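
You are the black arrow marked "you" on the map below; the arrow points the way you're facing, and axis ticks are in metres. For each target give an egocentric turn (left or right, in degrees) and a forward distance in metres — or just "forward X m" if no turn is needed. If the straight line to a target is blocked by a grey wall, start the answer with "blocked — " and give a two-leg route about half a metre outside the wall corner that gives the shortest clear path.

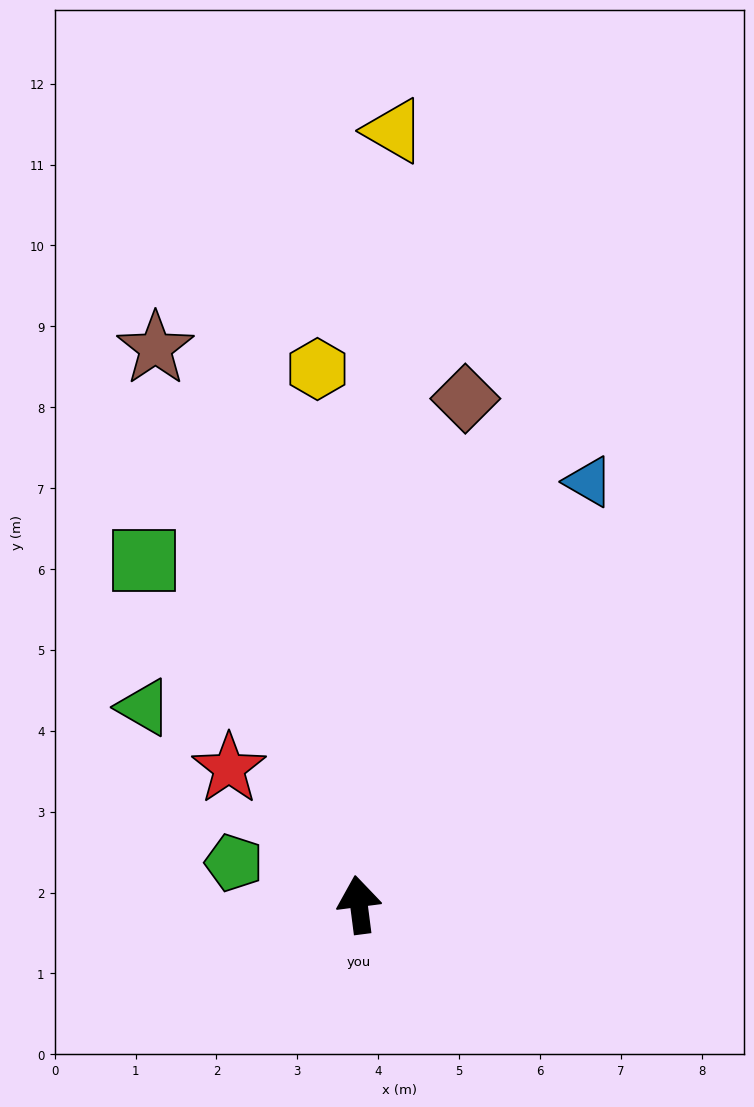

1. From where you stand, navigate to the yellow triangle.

turn right 10°, forward 9.6 m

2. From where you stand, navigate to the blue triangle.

turn right 36°, forward 6.0 m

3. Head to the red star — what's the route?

turn left 36°, forward 2.3 m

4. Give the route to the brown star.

turn left 13°, forward 7.3 m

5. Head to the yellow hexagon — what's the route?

turn right 3°, forward 6.6 m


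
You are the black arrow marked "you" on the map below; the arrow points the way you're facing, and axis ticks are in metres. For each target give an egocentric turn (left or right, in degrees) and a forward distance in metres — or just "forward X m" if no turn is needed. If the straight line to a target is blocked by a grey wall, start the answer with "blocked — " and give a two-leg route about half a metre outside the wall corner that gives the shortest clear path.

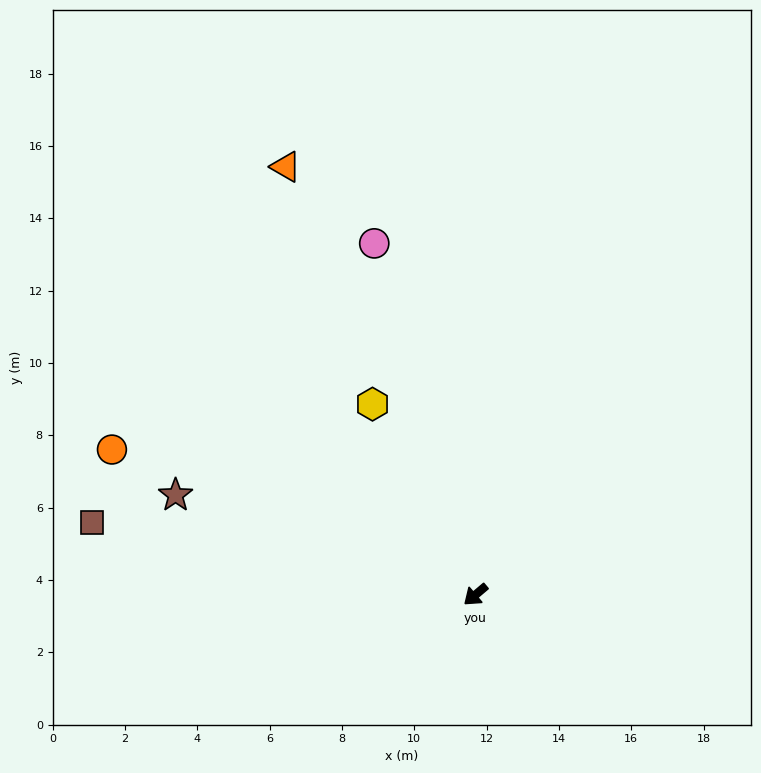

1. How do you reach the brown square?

turn right 51°, forward 10.8 m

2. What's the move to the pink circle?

turn right 114°, forward 10.1 m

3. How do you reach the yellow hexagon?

turn right 102°, forward 6.0 m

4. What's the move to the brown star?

turn right 59°, forward 8.7 m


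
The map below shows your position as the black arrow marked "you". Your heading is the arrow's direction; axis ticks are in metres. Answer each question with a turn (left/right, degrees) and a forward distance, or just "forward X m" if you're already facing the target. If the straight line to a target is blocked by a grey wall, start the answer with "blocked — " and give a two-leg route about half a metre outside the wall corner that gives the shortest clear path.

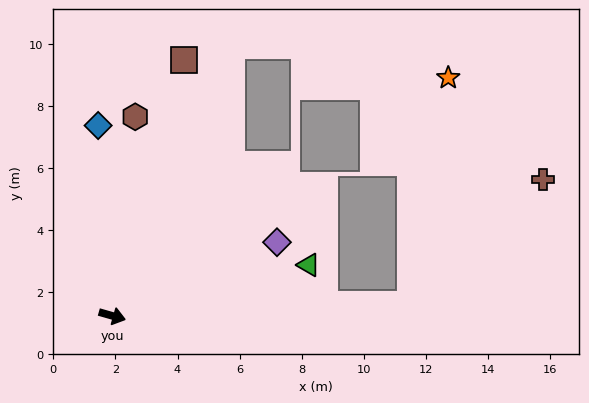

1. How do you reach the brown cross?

blocked — turn left 18°, forward 9.6 m, then turn left 41°, forward 5.9 m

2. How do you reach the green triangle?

turn left 30°, forward 6.5 m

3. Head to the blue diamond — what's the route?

turn left 110°, forward 6.1 m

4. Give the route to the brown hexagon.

turn left 99°, forward 6.5 m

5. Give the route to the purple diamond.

turn left 40°, forward 5.8 m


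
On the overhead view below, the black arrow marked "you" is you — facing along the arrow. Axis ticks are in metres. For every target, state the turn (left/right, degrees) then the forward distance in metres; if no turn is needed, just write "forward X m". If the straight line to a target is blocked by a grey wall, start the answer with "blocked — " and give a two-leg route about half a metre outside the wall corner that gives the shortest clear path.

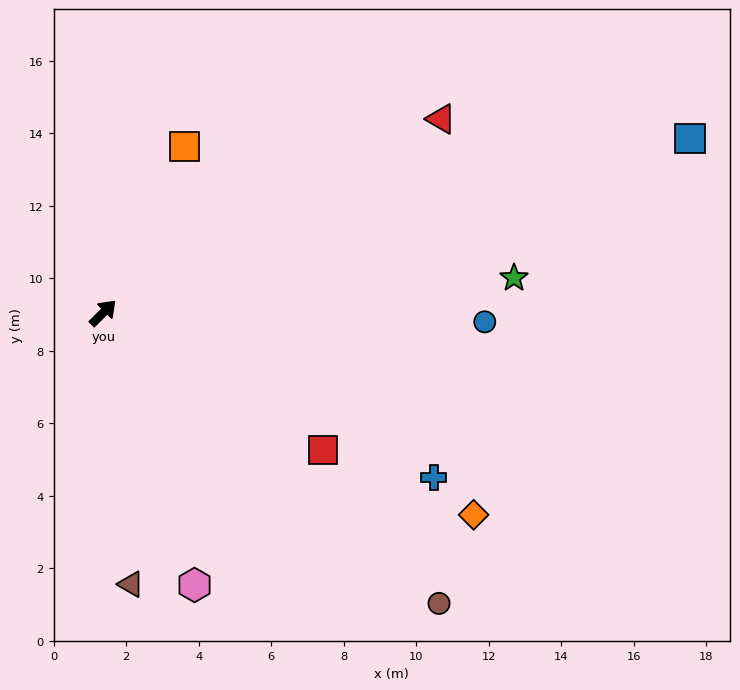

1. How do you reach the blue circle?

turn right 46°, forward 10.5 m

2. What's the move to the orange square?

turn left 19°, forward 5.1 m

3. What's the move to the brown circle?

turn right 86°, forward 12.3 m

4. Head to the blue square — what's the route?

turn right 28°, forward 16.9 m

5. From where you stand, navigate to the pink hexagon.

turn right 116°, forward 7.9 m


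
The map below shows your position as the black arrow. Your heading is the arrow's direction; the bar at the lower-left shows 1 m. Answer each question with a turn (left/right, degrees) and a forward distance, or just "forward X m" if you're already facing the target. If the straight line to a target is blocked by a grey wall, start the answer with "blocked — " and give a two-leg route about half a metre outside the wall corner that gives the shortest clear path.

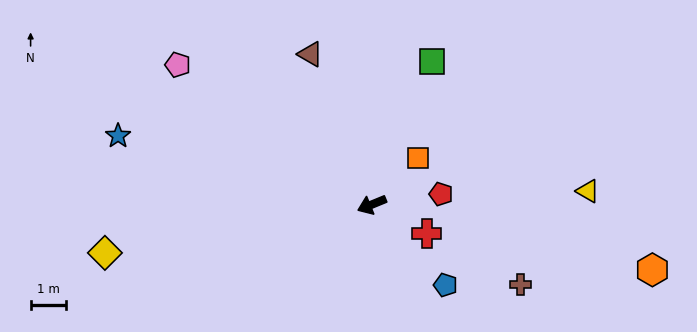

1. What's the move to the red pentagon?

turn left 166°, forward 2.0 m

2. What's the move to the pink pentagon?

turn right 58°, forward 6.8 m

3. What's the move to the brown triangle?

turn right 90°, forward 4.6 m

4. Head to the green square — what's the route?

turn right 135°, forward 4.4 m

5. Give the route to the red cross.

turn left 130°, forward 1.8 m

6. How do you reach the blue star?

turn right 37°, forward 7.5 m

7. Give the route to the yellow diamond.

turn right 12°, forward 7.7 m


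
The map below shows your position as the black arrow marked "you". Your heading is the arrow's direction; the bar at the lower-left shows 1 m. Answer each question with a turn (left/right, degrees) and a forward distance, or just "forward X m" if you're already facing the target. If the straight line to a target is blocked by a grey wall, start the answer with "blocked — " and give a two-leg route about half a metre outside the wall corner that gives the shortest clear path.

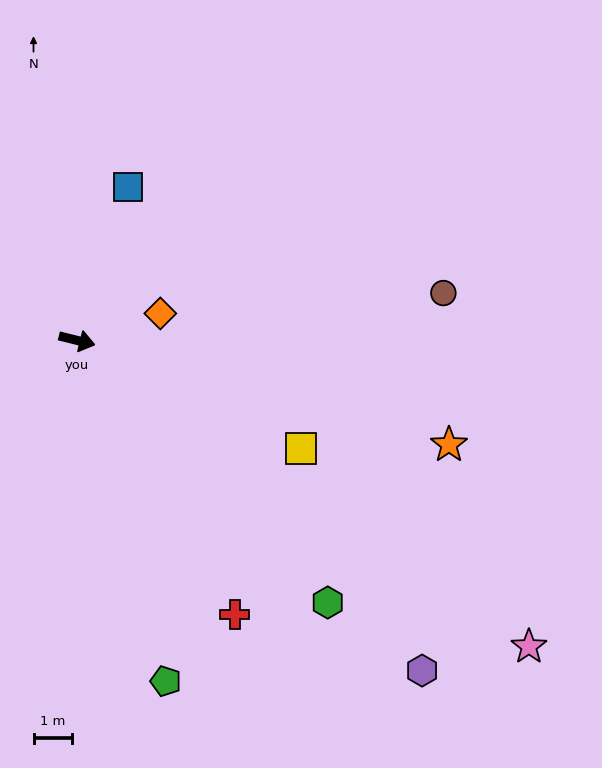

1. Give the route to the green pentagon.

turn right 61°, forward 9.2 m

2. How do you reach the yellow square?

turn right 12°, forward 6.5 m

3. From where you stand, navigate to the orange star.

forward 10.1 m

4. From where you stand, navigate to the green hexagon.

turn right 32°, forward 9.5 m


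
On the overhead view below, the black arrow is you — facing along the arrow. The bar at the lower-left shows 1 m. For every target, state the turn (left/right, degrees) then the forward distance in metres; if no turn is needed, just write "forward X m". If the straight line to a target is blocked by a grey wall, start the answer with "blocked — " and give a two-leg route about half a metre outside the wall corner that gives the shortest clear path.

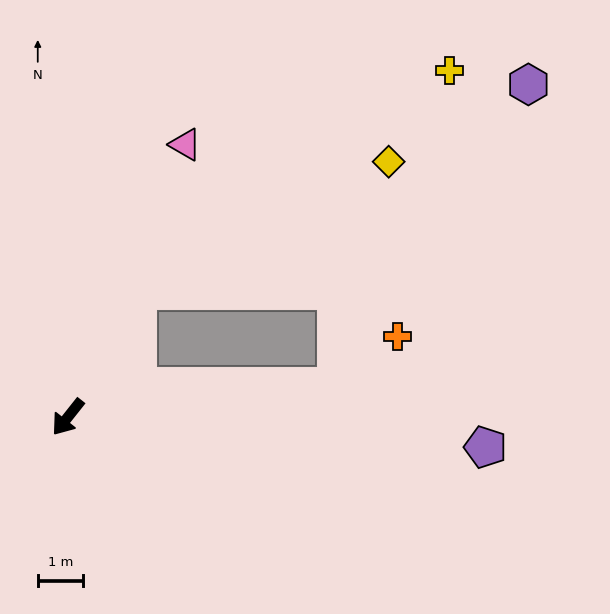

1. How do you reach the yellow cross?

blocked — turn right 170°, forward 3.2 m, then turn right 26°, forward 8.4 m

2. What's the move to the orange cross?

blocked — turn left 135°, forward 6.0 m, then turn left 33°, forward 1.7 m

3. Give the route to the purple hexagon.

blocked — turn left 135°, forward 6.0 m, then turn left 51°, forward 7.9 m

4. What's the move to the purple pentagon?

turn left 124°, forward 9.2 m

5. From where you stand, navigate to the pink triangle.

turn right 165°, forward 6.5 m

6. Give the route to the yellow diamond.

blocked — turn right 170°, forward 3.2 m, then turn right 34°, forward 6.2 m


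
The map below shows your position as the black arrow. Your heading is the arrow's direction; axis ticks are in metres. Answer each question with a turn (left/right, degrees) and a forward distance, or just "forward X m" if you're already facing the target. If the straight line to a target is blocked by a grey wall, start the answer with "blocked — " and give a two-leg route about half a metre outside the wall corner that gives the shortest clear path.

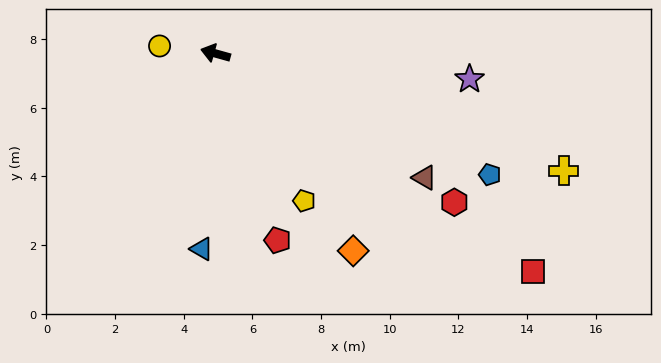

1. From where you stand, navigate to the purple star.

turn right 170°, forward 7.4 m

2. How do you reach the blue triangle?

turn left 102°, forward 5.7 m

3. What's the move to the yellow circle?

turn left 8°, forward 1.6 m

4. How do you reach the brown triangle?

turn left 165°, forward 7.1 m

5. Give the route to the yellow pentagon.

turn left 137°, forward 5.0 m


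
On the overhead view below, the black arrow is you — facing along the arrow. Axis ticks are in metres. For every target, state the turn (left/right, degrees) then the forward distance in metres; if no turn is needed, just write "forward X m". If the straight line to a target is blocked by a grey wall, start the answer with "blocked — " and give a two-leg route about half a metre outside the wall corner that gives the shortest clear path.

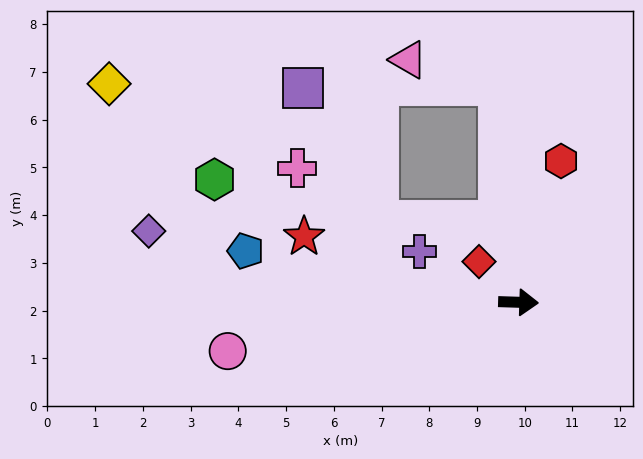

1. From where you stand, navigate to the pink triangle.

blocked — turn left 97°, forward 4.6 m, then turn left 69°, forward 2.0 m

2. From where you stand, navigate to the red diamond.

turn left 136°, forward 1.2 m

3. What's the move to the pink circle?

turn right 169°, forward 6.2 m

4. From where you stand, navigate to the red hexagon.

turn left 75°, forward 3.1 m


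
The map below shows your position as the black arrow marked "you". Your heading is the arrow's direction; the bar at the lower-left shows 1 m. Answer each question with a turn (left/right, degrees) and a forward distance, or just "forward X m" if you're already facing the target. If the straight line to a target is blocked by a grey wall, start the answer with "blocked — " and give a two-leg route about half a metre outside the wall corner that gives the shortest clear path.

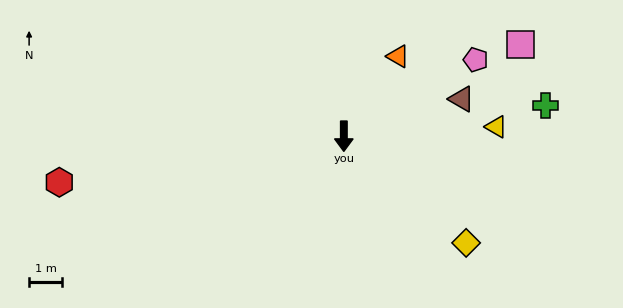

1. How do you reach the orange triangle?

turn left 146°, forward 2.9 m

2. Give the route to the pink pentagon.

turn left 120°, forward 4.6 m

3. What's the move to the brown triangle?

turn left 108°, forward 3.7 m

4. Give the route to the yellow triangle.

turn left 94°, forward 4.6 m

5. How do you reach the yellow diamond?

turn left 49°, forward 4.9 m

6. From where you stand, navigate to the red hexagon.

turn right 81°, forward 8.6 m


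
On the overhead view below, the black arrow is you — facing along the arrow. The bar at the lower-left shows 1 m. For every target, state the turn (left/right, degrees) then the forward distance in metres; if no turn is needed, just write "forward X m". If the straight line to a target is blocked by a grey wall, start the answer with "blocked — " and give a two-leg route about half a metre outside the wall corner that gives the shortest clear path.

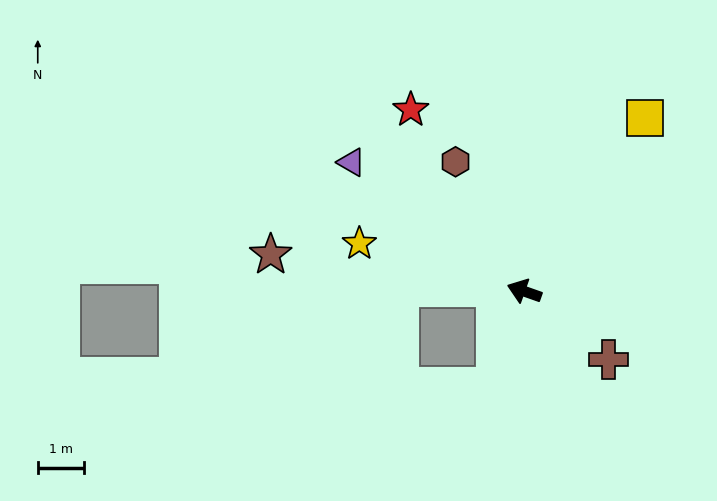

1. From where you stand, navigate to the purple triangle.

turn right 17°, forward 4.7 m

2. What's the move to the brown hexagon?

turn right 43°, forward 3.2 m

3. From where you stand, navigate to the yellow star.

turn left 3°, forward 3.7 m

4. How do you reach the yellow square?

turn right 105°, forward 4.6 m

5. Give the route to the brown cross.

turn left 160°, forward 2.4 m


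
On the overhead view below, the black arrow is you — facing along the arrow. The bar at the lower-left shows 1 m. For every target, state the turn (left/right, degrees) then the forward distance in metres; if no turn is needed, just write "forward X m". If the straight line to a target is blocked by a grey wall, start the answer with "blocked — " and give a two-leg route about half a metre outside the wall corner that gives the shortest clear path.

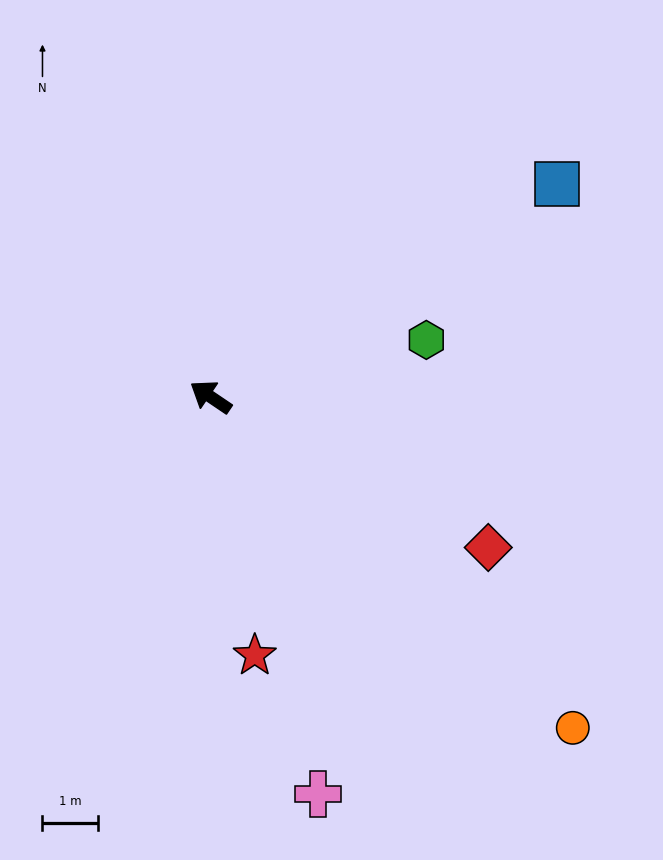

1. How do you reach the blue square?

turn right 114°, forward 7.4 m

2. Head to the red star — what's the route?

turn left 134°, forward 4.7 m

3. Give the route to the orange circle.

turn left 172°, forward 8.9 m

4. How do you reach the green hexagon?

turn right 131°, forward 4.0 m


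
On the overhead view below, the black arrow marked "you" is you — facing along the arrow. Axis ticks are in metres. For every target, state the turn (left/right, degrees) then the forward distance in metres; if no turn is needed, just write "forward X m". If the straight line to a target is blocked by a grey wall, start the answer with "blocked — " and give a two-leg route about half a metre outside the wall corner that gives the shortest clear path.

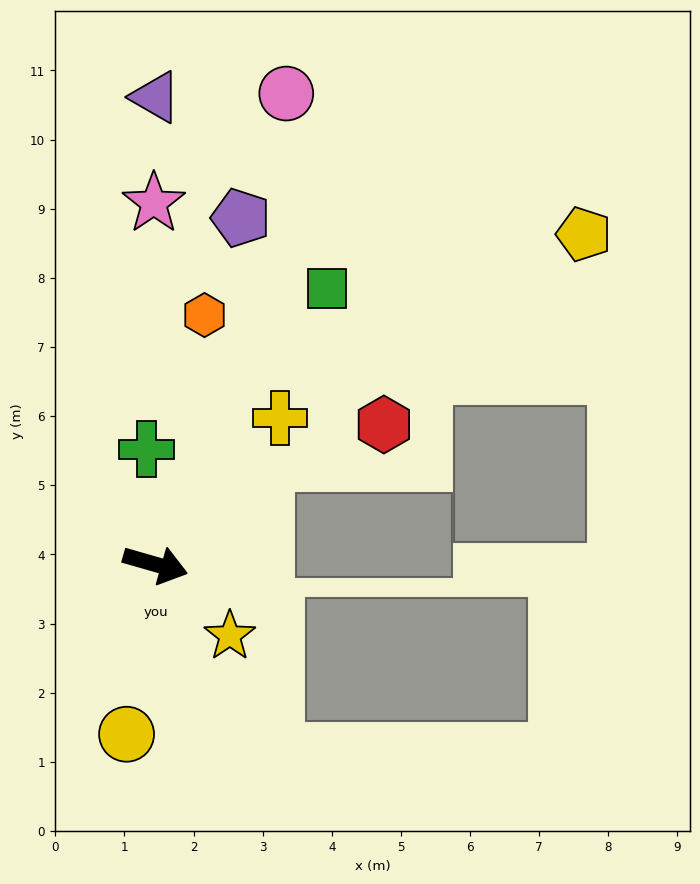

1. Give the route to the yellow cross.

turn left 66°, forward 2.8 m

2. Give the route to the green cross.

turn left 110°, forward 1.7 m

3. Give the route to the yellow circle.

turn right 84°, forward 2.5 m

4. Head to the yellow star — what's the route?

turn right 28°, forward 1.5 m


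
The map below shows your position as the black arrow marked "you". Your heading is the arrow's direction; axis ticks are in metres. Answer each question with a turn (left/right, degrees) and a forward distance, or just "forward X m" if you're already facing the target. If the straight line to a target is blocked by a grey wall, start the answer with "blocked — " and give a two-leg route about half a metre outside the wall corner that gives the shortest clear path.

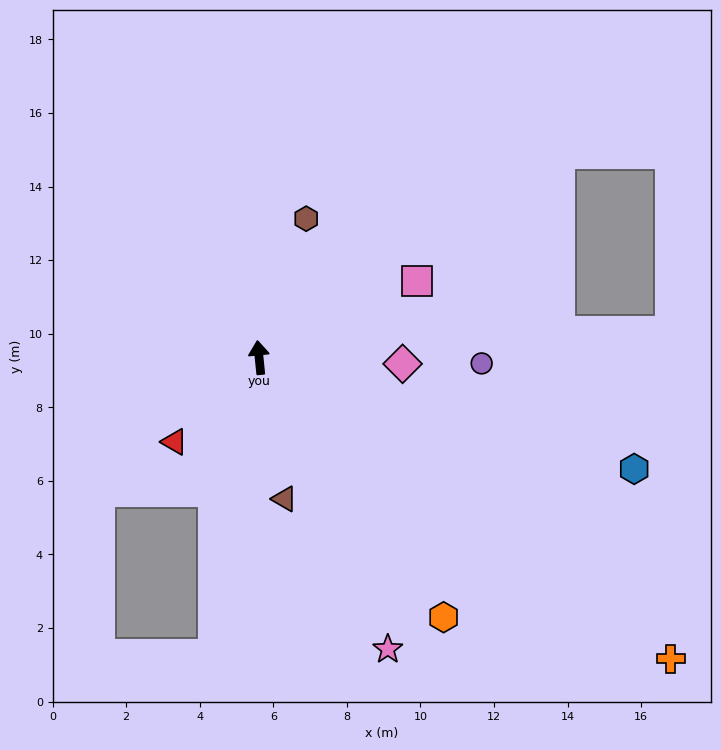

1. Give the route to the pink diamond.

turn right 98°, forward 3.9 m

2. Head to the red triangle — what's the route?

turn left 129°, forward 3.2 m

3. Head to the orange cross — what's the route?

turn right 132°, forward 13.9 m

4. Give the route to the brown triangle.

turn right 176°, forward 3.9 m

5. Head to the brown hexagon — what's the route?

turn right 24°, forward 4.0 m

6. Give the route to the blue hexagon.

turn right 112°, forward 10.6 m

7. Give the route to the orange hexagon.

turn right 150°, forward 8.7 m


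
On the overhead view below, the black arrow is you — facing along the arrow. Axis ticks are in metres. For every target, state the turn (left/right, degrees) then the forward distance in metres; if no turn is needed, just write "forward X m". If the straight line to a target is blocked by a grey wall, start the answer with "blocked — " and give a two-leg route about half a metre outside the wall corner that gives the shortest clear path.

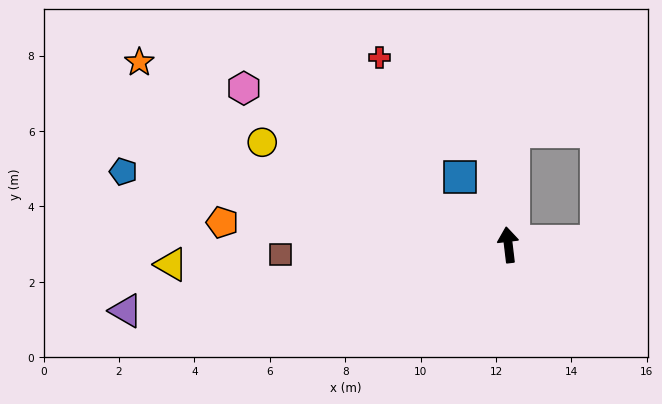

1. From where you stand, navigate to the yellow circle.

turn left 61°, forward 7.1 m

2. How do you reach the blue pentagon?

turn left 72°, forward 10.4 m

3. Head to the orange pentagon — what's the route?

turn left 79°, forward 7.6 m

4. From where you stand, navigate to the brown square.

turn left 86°, forward 6.0 m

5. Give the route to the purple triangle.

turn left 93°, forward 10.3 m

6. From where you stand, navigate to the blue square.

turn left 28°, forward 2.2 m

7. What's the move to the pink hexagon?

turn left 53°, forward 8.2 m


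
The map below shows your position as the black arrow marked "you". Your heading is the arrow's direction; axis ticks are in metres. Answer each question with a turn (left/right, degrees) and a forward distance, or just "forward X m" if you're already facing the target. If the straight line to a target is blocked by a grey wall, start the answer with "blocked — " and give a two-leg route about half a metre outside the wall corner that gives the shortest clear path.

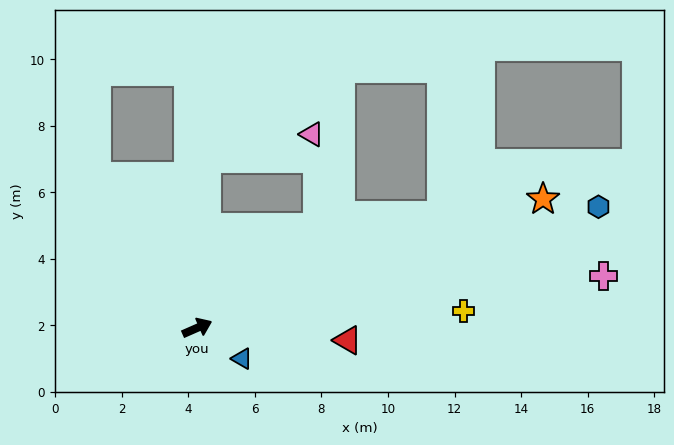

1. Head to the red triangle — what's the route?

turn right 28°, forward 4.5 m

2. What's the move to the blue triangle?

turn right 58°, forward 1.6 m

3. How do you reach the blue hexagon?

turn right 7°, forward 12.6 m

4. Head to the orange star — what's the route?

turn right 3°, forward 11.1 m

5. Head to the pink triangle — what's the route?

blocked — turn left 63°, forward 5.1 m, then turn right 73°, forward 3.2 m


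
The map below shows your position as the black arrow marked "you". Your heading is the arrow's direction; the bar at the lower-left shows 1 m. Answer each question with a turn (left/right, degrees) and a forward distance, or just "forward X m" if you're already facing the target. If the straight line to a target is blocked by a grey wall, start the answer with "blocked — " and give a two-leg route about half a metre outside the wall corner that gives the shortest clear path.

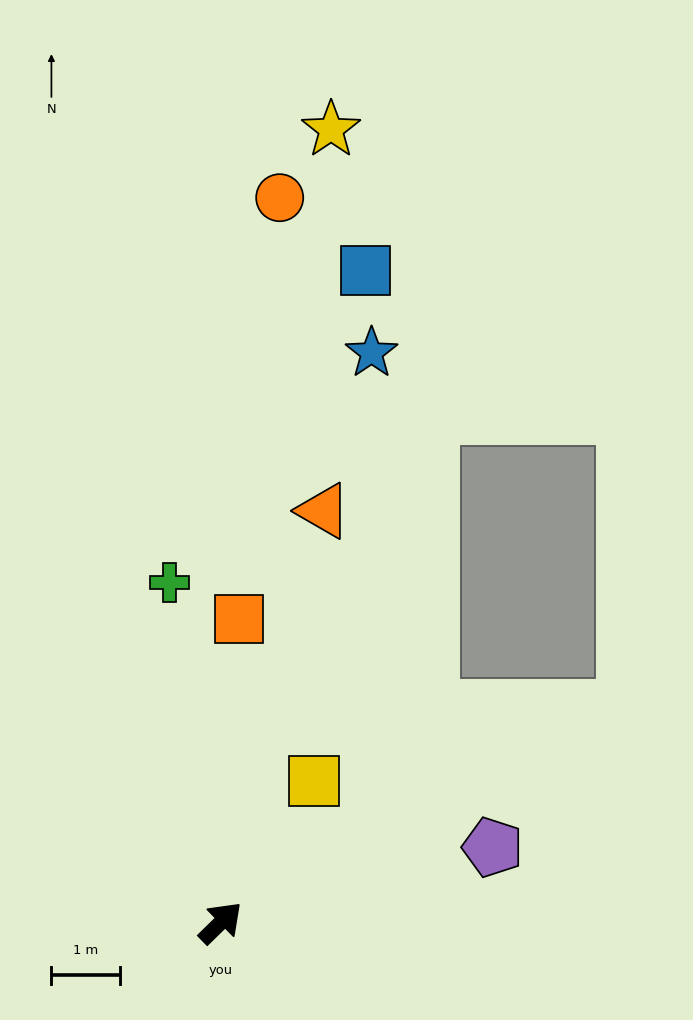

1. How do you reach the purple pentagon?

turn right 29°, forward 4.1 m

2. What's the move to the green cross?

turn left 54°, forward 5.0 m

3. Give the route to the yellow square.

turn left 12°, forward 2.5 m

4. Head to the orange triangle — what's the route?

turn left 32°, forward 6.2 m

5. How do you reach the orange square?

turn left 42°, forward 4.4 m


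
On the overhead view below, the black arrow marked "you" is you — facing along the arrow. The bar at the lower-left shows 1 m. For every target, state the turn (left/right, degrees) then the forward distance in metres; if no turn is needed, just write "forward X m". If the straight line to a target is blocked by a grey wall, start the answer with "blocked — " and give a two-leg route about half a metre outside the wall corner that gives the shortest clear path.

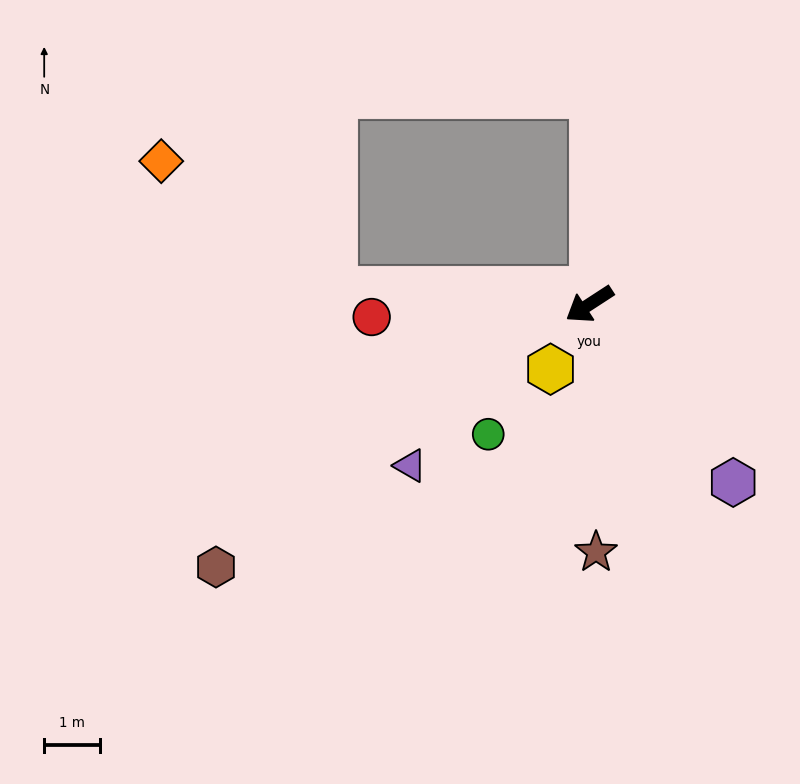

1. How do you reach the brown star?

turn left 58°, forward 4.5 m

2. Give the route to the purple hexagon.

turn left 96°, forward 4.1 m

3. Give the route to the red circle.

turn right 30°, forward 3.9 m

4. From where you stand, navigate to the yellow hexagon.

turn left 26°, forward 1.4 m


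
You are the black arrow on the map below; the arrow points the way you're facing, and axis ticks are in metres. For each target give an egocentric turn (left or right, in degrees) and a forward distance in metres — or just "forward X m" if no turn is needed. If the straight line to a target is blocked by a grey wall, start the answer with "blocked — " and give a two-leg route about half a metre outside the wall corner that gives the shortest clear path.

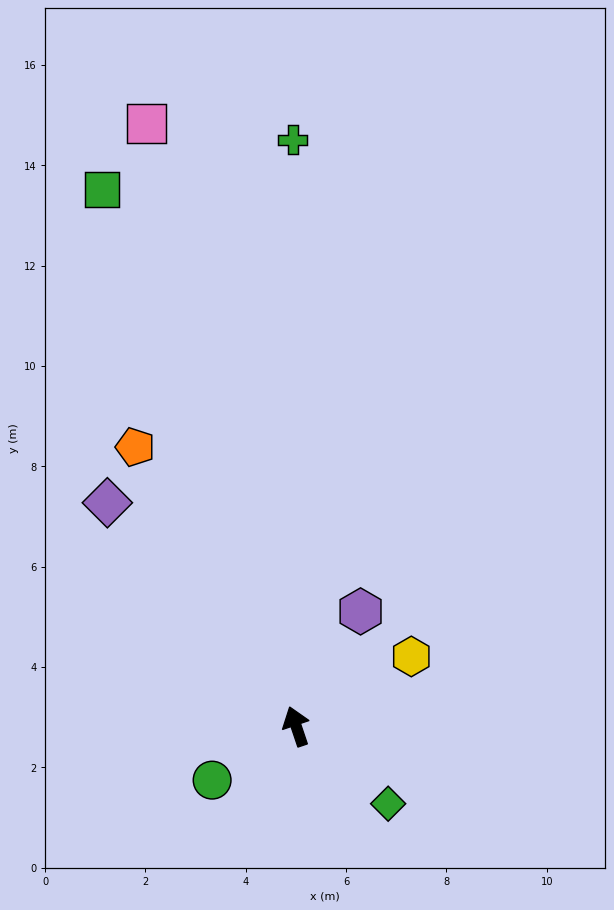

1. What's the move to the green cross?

turn right 18°, forward 11.7 m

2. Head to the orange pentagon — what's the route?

turn left 11°, forward 6.4 m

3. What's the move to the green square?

forward 11.4 m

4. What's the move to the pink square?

turn right 5°, forward 12.4 m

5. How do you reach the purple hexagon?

turn right 48°, forward 2.6 m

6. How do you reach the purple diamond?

turn left 22°, forward 5.8 m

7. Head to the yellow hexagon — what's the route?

turn right 77°, forward 2.7 m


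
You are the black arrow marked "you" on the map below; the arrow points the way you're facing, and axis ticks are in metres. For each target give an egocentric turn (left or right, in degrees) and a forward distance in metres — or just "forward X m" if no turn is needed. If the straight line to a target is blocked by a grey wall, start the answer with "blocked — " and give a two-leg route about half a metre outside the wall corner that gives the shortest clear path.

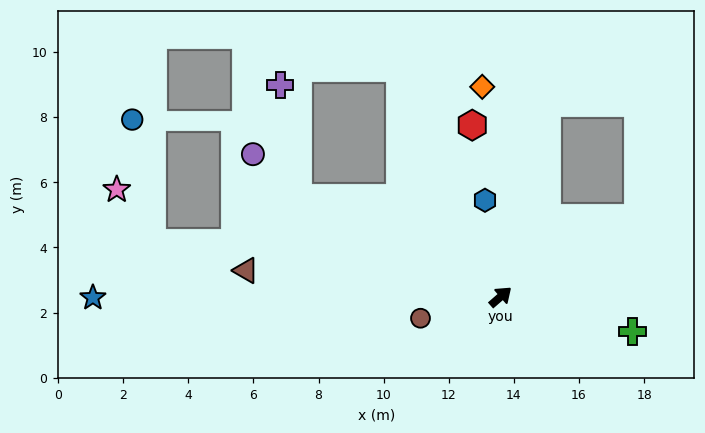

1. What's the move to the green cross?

turn right 56°, forward 4.2 m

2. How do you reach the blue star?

turn left 139°, forward 12.5 m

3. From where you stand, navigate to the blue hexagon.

turn left 58°, forward 3.0 m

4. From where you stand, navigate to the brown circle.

turn left 154°, forward 2.5 m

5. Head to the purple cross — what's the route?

blocked — turn left 113°, forward 6.9 m, then turn right 55°, forward 3.5 m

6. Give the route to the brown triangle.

turn left 133°, forward 7.9 m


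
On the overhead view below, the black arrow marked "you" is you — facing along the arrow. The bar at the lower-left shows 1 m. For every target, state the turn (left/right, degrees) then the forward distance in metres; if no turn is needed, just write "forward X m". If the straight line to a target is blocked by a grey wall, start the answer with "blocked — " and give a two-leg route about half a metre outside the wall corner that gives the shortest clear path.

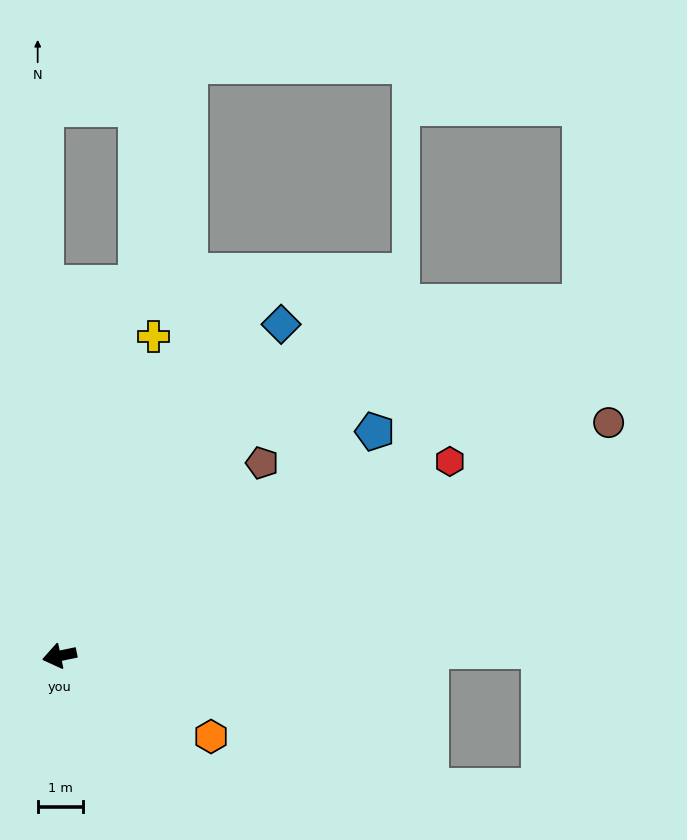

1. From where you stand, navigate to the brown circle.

turn right 169°, forward 13.1 m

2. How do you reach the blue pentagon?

turn right 156°, forward 8.5 m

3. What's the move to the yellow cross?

turn right 118°, forward 7.3 m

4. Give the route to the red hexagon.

turn right 165°, forward 9.5 m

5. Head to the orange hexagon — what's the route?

turn left 140°, forward 3.8 m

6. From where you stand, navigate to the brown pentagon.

turn right 148°, forward 6.1 m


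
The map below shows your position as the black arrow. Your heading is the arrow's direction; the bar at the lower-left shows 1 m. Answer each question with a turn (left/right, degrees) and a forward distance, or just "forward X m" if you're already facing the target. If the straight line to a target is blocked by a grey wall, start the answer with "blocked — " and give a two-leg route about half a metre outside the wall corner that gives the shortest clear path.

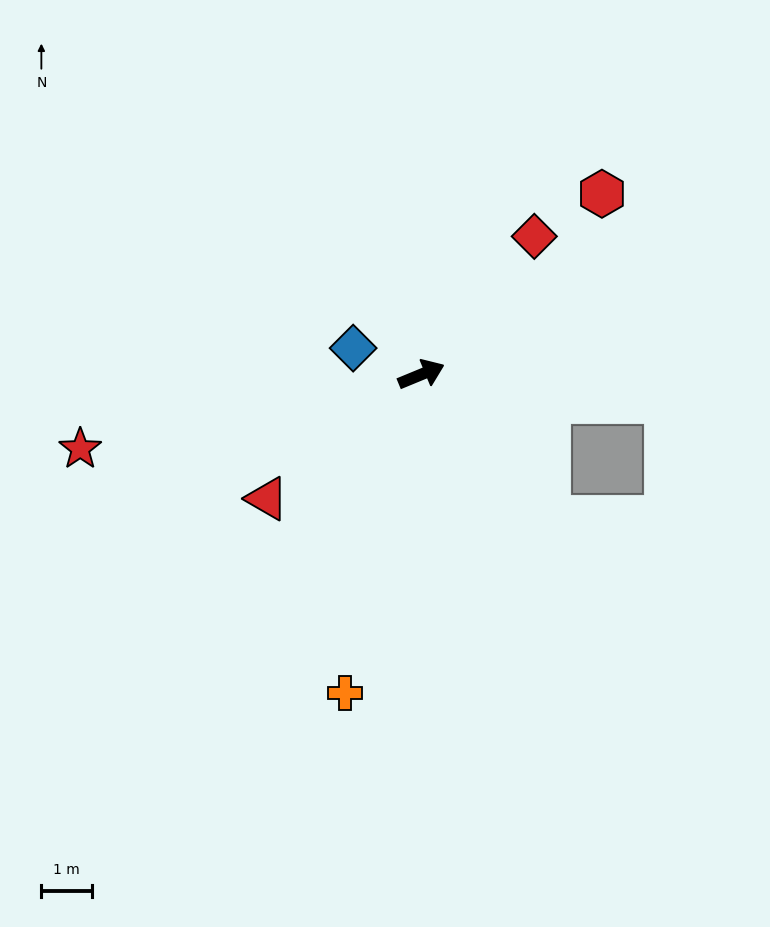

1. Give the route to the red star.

turn left 170°, forward 6.9 m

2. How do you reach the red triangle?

turn right 164°, forward 3.9 m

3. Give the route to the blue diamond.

turn left 136°, forward 1.4 m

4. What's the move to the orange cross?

turn right 126°, forward 6.5 m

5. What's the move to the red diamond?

turn left 28°, forward 3.5 m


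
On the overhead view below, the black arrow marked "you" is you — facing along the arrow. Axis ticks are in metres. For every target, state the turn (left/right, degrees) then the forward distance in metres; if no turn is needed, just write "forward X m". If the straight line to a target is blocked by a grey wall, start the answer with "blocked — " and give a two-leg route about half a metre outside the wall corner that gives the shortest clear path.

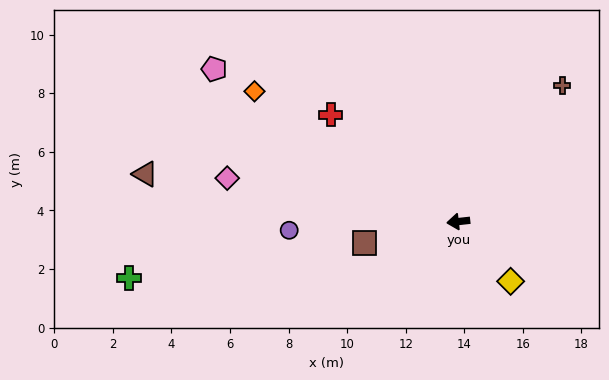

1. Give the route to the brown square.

turn left 7°, forward 3.3 m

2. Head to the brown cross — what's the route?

turn right 134°, forward 5.9 m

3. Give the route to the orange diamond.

turn right 39°, forward 8.3 m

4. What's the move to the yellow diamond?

turn left 125°, forward 2.7 m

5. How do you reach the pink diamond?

turn right 17°, forward 8.0 m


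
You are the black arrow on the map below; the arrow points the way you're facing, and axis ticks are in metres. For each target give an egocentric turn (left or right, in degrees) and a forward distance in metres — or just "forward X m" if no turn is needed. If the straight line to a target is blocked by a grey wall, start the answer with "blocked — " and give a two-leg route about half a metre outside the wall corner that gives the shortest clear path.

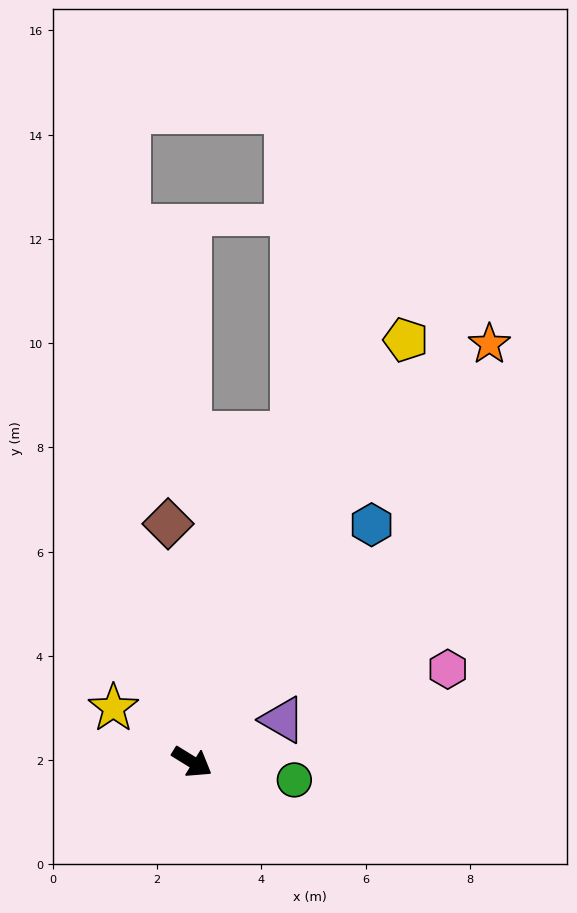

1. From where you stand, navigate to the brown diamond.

turn left 127°, forward 4.6 m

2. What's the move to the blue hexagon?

turn left 85°, forward 5.7 m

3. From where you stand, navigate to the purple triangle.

turn left 57°, forward 1.9 m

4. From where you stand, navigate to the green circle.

turn left 22°, forward 2.0 m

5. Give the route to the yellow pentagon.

turn left 95°, forward 9.1 m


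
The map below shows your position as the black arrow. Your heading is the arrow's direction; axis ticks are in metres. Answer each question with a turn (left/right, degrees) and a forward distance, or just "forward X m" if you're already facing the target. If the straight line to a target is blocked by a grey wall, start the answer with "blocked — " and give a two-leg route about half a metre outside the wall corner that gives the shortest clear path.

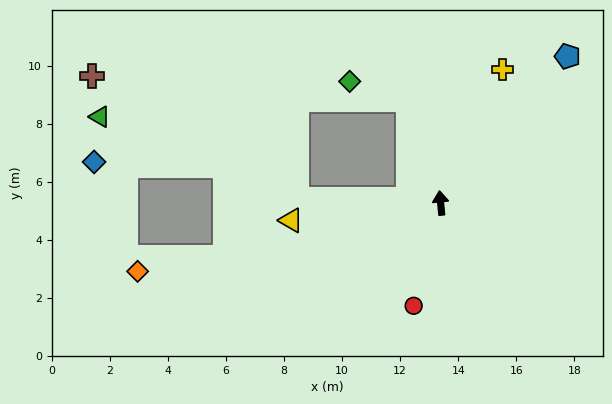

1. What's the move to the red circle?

turn left 160°, forward 3.7 m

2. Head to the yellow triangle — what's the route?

turn left 91°, forward 5.2 m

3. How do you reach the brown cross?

blocked — turn left 83°, forward 4.9 m, then turn right 29°, forward 8.2 m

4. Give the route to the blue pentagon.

turn right 46°, forward 6.7 m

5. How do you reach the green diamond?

blocked — turn left 12°, forward 3.7 m, then turn left 55°, forward 2.1 m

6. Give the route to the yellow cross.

turn right 30°, forward 5.1 m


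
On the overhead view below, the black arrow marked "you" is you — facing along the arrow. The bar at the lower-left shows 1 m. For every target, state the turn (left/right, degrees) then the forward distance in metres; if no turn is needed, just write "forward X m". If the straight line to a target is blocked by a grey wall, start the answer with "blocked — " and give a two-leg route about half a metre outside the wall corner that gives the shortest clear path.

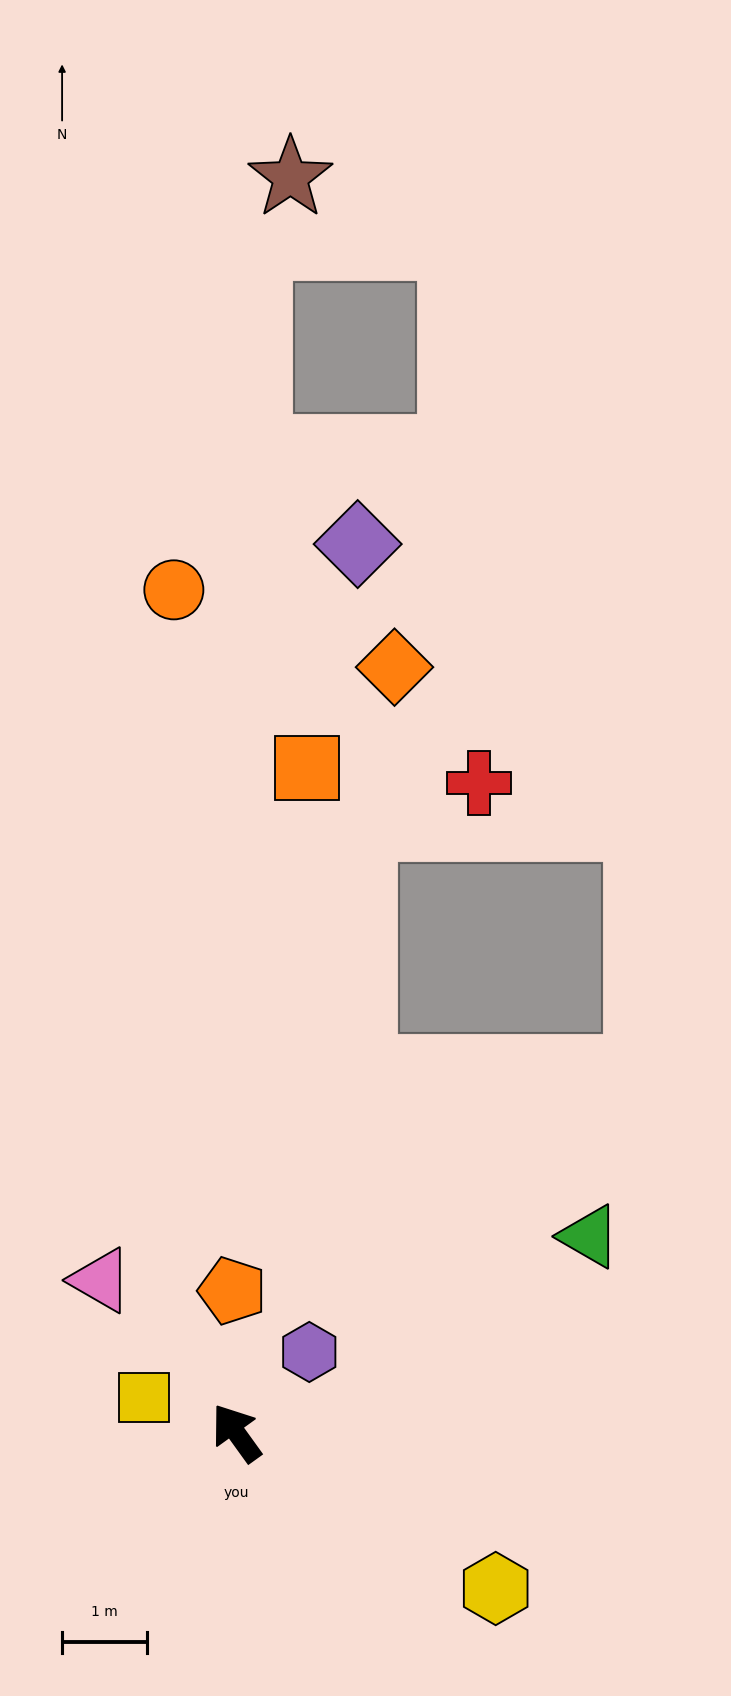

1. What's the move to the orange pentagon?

turn right 34°, forward 1.7 m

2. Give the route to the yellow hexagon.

turn right 157°, forward 3.6 m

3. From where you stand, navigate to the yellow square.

turn left 33°, forward 1.2 m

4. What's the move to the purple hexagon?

turn right 78°, forward 1.3 m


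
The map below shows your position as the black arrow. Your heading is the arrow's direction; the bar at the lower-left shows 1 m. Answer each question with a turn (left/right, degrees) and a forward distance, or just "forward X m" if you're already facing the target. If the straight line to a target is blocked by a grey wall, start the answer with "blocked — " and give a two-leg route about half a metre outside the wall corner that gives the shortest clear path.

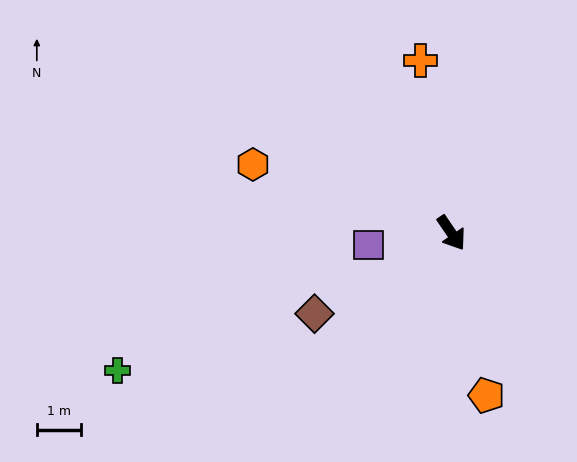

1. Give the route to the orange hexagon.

turn right 143°, forward 4.7 m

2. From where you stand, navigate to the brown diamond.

turn right 94°, forward 3.6 m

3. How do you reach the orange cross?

turn left 156°, forward 3.9 m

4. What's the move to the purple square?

turn right 116°, forward 1.9 m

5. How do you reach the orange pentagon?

turn right 22°, forward 3.7 m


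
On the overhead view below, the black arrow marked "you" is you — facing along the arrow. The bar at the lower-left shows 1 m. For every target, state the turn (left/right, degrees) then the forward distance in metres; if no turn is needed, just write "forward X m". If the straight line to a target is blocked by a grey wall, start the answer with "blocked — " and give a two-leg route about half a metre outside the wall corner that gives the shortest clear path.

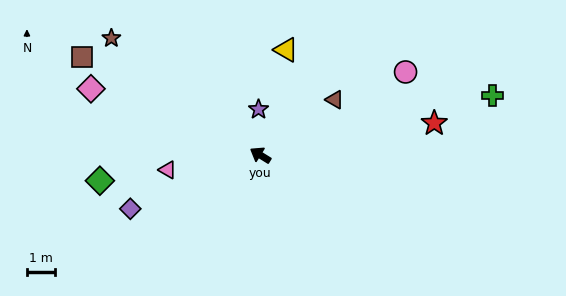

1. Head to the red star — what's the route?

turn right 138°, forward 6.2 m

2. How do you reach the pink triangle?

turn left 41°, forward 3.3 m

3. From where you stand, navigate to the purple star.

turn right 56°, forward 1.6 m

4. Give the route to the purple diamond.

turn left 54°, forward 5.0 m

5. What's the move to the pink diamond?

turn left 10°, forward 6.4 m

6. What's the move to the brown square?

turn left 3°, forward 7.2 m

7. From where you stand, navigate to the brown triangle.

turn right 112°, forward 3.3 m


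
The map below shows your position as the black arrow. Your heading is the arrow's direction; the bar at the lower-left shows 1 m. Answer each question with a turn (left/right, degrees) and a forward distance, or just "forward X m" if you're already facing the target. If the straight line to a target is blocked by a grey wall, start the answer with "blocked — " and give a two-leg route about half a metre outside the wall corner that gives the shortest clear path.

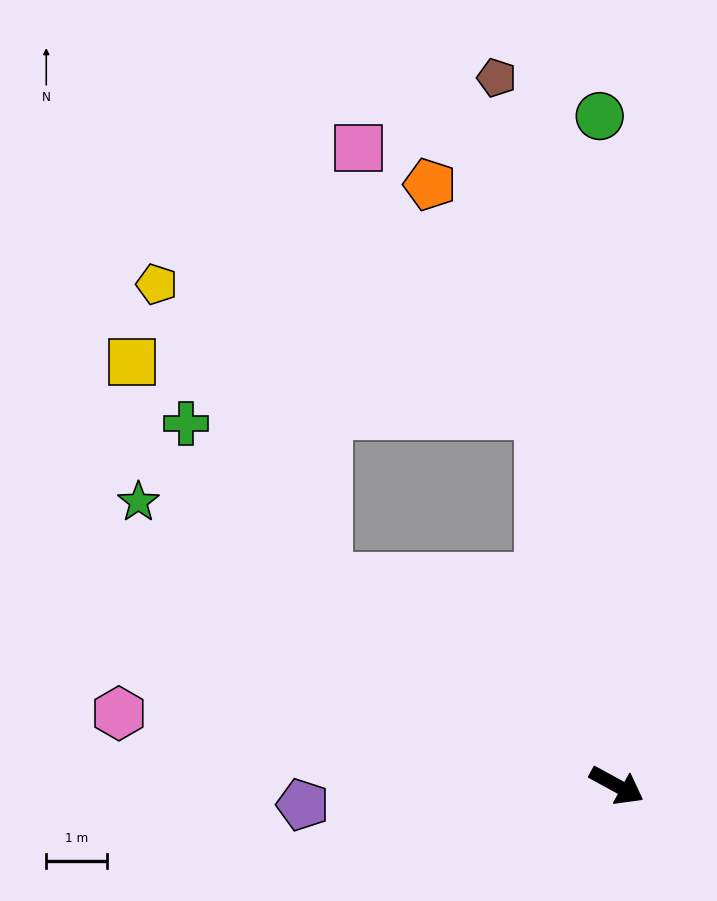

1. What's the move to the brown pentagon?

turn left 128°, forward 11.7 m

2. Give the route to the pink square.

blocked — turn left 130°, forward 6.2 m, then turn left 23°, forward 5.3 m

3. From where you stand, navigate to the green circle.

turn left 120°, forward 11.0 m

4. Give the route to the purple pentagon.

turn right 148°, forward 5.1 m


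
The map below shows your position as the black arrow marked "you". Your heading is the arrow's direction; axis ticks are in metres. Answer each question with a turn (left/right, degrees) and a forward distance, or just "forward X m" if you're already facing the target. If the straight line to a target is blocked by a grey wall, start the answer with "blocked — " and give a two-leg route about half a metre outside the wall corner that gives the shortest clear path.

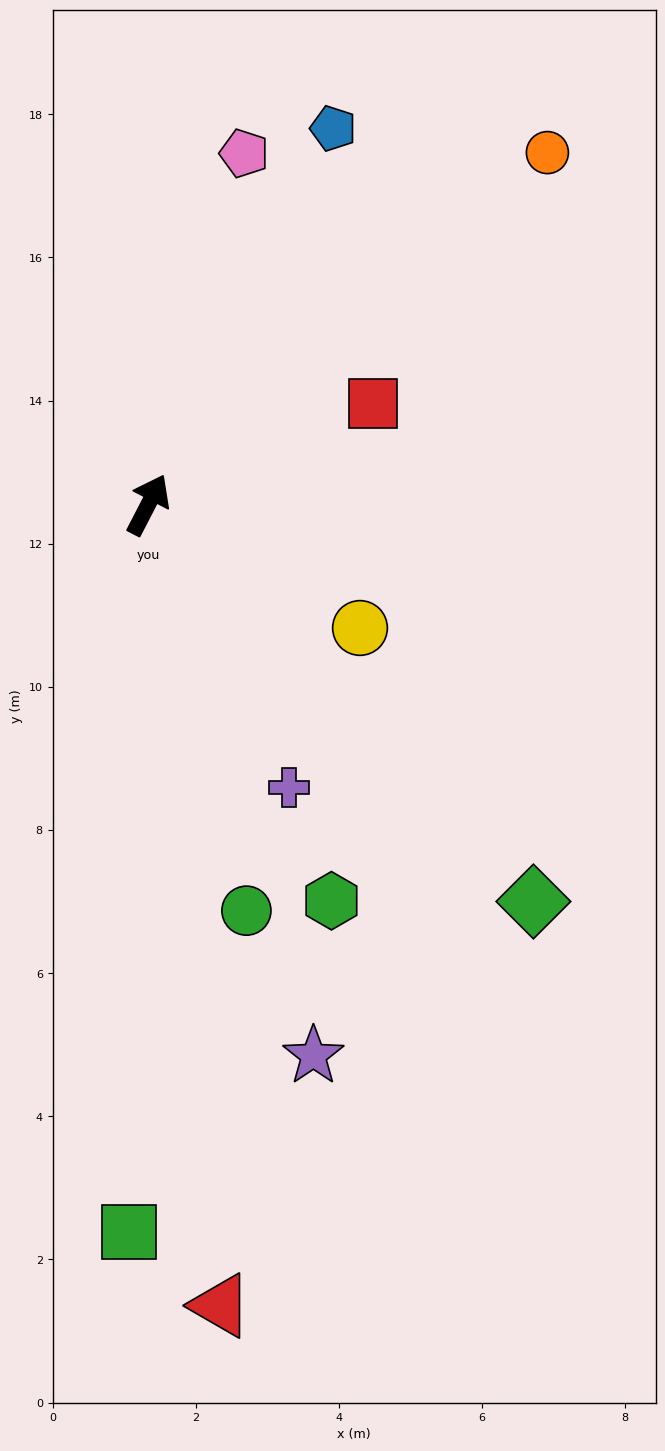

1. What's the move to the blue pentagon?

forward 5.9 m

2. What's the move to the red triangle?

turn right 148°, forward 11.2 m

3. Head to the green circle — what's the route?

turn right 139°, forward 5.8 m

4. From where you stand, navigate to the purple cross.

turn right 126°, forward 4.4 m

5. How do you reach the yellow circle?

turn right 93°, forward 3.4 m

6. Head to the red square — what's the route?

turn right 38°, forward 3.4 m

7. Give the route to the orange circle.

turn right 21°, forward 7.4 m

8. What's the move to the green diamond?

turn right 109°, forward 7.7 m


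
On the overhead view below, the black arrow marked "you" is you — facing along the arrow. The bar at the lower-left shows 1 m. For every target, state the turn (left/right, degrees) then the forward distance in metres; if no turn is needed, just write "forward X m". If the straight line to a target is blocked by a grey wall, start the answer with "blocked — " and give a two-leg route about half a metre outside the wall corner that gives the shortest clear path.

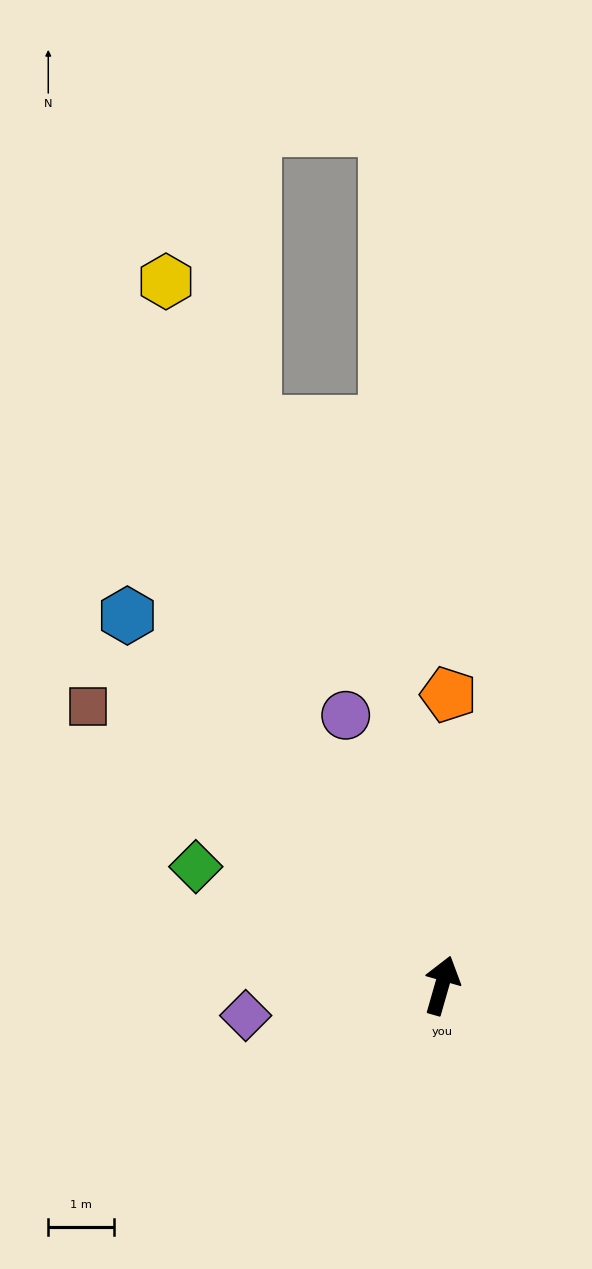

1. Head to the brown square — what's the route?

turn left 68°, forward 6.9 m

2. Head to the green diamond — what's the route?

turn left 80°, forward 4.2 m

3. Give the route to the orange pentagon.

turn left 15°, forward 4.5 m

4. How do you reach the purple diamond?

turn left 115°, forward 3.0 m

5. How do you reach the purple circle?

turn left 36°, forward 4.4 m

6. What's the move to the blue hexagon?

turn left 56°, forward 7.4 m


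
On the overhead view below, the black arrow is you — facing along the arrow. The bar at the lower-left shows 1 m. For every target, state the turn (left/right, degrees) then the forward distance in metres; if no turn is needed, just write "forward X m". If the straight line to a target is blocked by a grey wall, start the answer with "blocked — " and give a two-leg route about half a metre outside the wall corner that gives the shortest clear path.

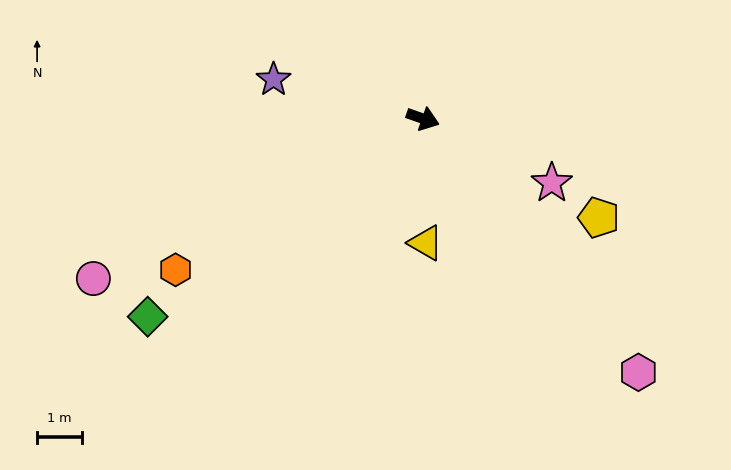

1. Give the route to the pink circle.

turn right 135°, forward 8.2 m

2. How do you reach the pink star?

turn right 7°, forward 3.2 m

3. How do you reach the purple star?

turn right 175°, forward 3.5 m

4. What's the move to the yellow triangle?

turn right 69°, forward 2.8 m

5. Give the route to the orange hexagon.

turn right 129°, forward 6.5 m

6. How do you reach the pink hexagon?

turn right 30°, forward 7.4 m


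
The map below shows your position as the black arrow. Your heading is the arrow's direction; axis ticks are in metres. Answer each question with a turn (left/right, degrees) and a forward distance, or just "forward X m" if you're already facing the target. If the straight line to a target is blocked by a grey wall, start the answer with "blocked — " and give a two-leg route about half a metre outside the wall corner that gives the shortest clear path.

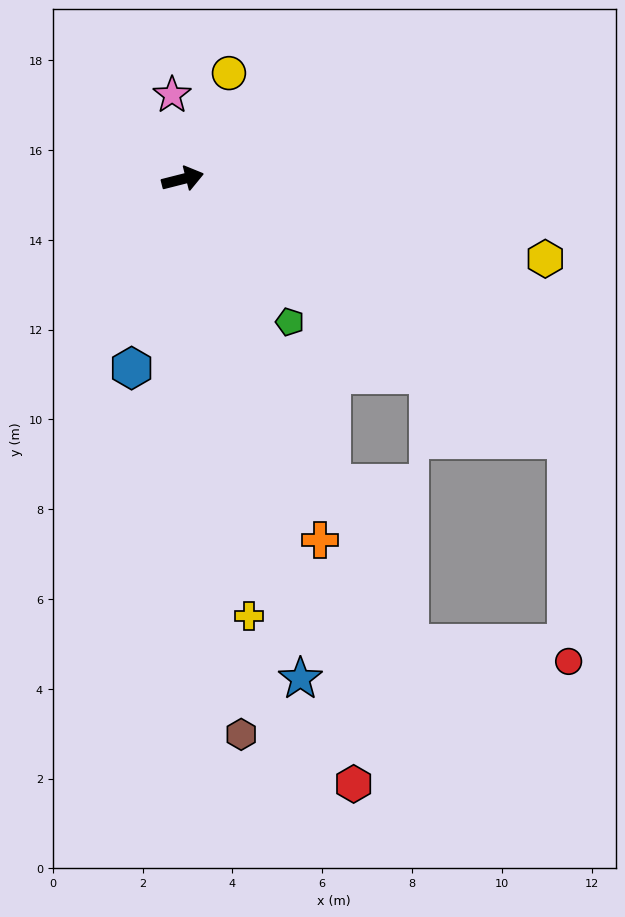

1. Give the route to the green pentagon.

turn right 67°, forward 4.0 m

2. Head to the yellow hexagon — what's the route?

turn right 27°, forward 8.3 m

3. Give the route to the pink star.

turn left 83°, forward 1.9 m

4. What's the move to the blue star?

turn right 91°, forward 11.4 m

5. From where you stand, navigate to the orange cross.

turn right 83°, forward 8.6 m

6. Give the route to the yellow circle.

turn left 52°, forward 2.6 m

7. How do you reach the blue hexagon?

turn right 119°, forward 4.4 m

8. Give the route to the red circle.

blocked — turn right 78°, forward 11.5 m, then turn left 57°, forward 3.6 m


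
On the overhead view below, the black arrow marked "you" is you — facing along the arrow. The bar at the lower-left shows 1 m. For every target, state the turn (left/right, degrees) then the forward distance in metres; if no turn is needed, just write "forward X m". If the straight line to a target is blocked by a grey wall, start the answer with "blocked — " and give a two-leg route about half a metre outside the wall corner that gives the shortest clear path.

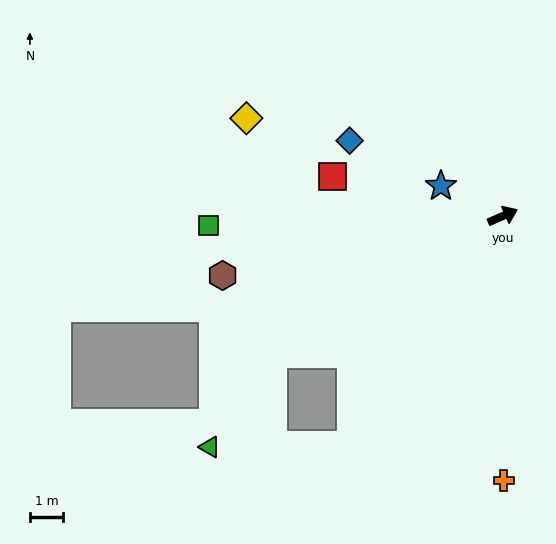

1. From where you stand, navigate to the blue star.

turn left 130°, forward 2.1 m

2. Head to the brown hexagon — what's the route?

turn left 168°, forward 8.6 m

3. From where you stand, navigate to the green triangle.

blocked — turn right 173°, forward 8.0 m, then turn left 25°, forward 3.4 m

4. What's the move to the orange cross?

turn right 113°, forward 7.9 m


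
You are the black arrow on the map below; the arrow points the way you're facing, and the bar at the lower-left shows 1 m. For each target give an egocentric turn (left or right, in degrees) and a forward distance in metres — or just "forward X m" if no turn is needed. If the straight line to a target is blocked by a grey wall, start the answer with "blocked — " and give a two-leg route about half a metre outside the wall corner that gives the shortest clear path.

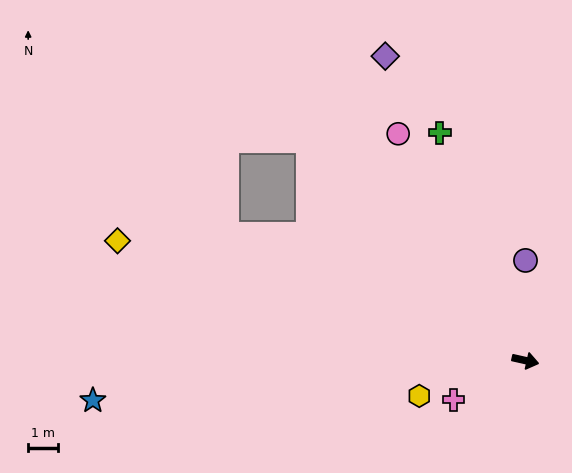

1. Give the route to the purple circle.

turn left 103°, forward 3.3 m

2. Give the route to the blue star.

turn right 162°, forward 14.3 m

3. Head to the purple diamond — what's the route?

turn left 127°, forward 11.1 m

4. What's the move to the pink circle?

turn left 132°, forward 8.6 m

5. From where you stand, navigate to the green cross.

turn left 123°, forward 8.0 m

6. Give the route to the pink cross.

turn right 139°, forward 2.7 m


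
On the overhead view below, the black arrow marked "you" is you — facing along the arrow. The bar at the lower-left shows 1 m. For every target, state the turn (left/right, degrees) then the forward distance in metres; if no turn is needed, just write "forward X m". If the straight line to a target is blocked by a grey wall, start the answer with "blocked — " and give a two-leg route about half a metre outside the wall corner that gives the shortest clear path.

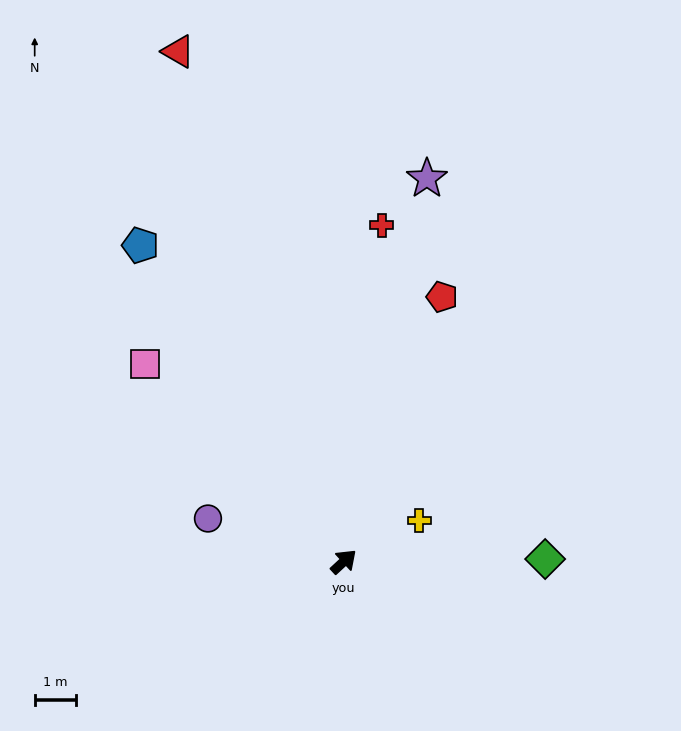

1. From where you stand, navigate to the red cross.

turn left 41°, forward 8.3 m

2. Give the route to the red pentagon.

turn left 27°, forward 6.9 m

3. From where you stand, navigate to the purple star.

turn left 35°, forward 9.6 m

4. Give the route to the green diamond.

turn right 42°, forward 4.9 m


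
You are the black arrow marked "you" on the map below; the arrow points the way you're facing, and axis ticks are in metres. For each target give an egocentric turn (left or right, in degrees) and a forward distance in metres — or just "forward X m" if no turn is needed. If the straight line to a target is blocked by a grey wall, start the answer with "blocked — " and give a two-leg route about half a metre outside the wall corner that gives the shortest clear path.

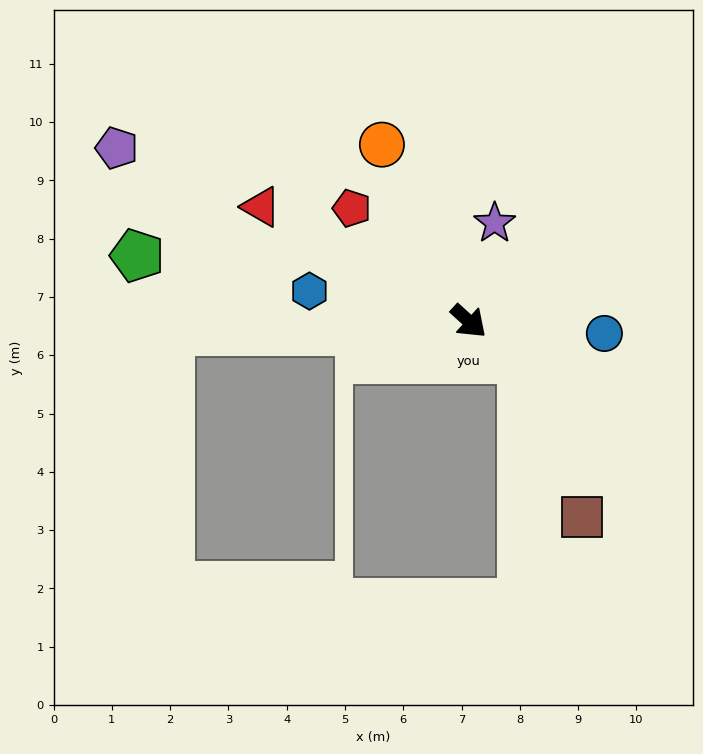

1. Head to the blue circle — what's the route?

turn left 37°, forward 2.3 m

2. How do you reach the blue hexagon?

turn right 148°, forward 2.8 m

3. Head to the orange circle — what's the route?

turn left 158°, forward 3.4 m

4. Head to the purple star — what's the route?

turn left 118°, forward 1.7 m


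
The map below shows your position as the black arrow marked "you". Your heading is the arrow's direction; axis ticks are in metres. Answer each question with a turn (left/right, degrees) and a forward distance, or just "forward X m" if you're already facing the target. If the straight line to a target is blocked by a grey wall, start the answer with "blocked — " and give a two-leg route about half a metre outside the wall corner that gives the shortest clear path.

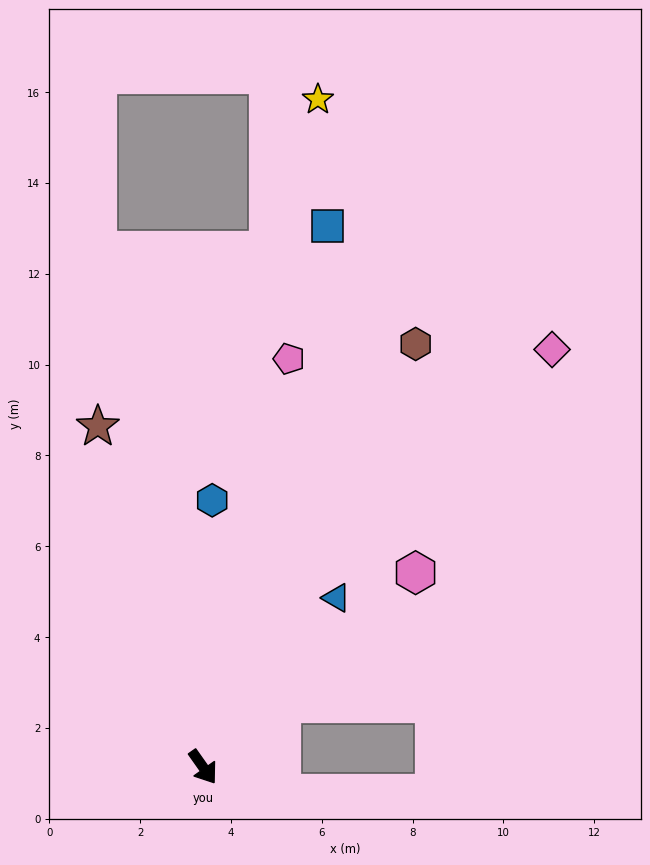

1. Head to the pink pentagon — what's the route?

turn left 133°, forward 9.2 m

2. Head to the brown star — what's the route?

turn left 162°, forward 7.8 m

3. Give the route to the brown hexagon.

turn left 118°, forward 10.4 m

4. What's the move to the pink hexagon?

turn left 97°, forward 6.3 m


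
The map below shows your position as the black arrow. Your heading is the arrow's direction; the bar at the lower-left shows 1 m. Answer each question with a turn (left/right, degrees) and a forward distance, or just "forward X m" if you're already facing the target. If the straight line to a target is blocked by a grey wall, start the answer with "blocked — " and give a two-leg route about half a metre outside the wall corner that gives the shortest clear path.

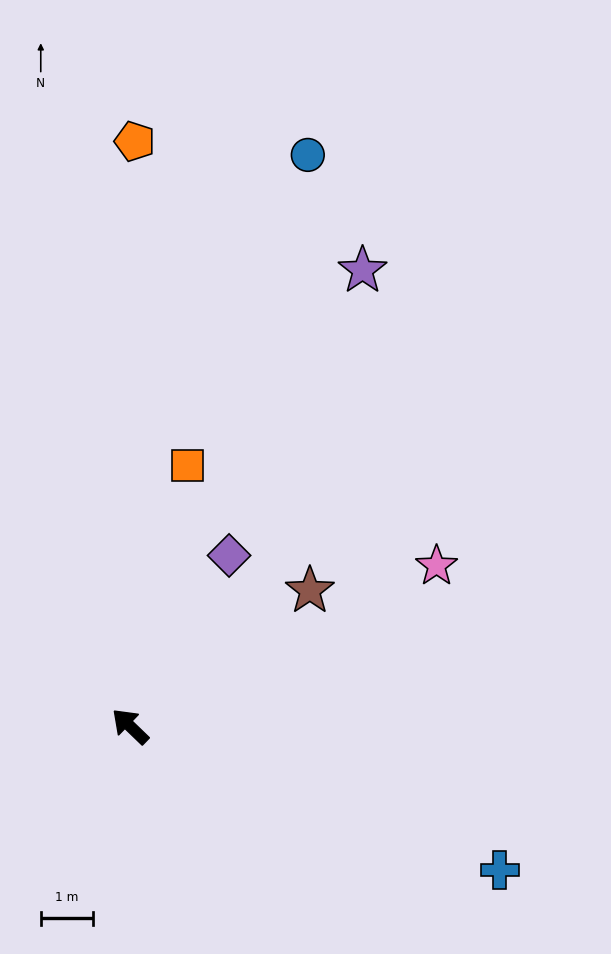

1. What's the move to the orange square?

turn right 59°, forward 5.2 m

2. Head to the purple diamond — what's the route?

turn right 76°, forward 3.8 m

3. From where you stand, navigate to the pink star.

turn right 108°, forward 6.7 m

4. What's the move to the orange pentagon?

turn right 46°, forward 11.3 m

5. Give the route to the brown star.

turn right 99°, forward 4.4 m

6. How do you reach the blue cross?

turn right 157°, forward 7.7 m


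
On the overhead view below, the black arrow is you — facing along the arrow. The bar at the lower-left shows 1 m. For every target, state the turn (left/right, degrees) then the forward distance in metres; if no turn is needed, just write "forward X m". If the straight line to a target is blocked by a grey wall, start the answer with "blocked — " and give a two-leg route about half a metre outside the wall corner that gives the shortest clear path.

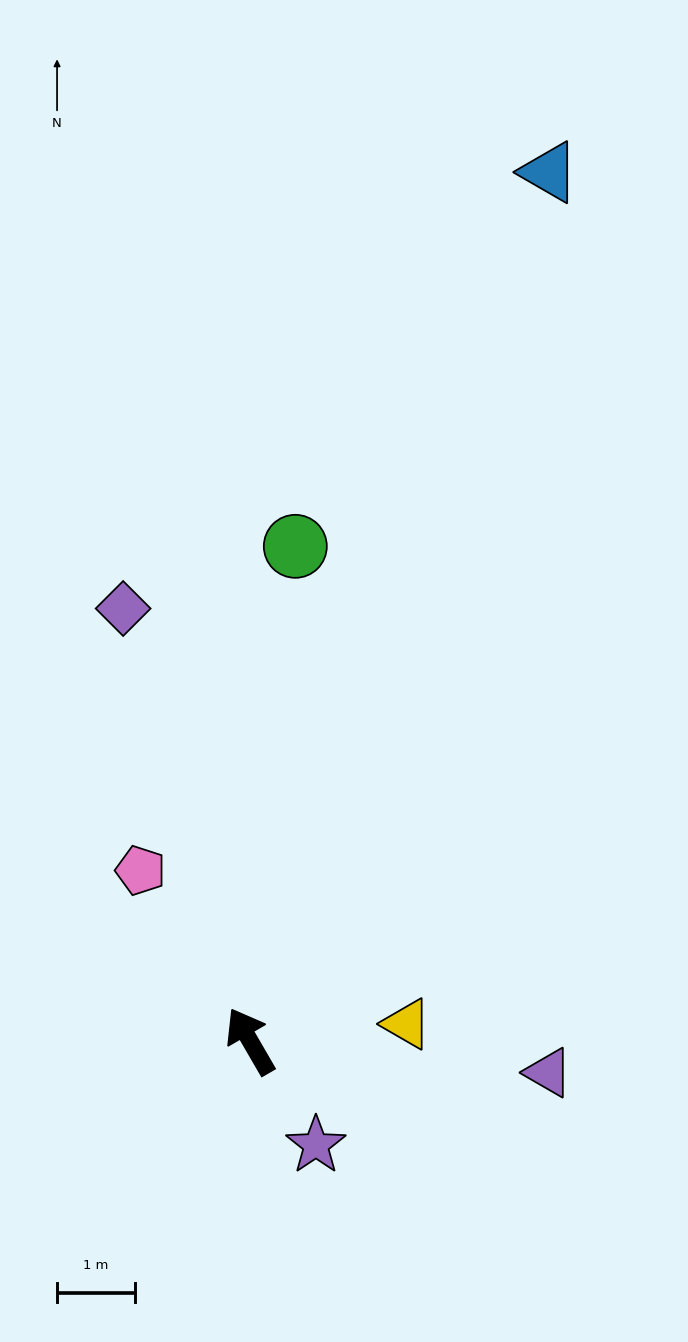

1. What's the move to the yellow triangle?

turn right 114°, forward 2.0 m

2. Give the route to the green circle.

turn right 35°, forward 6.4 m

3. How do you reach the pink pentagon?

turn left 3°, forward 2.6 m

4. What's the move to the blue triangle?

turn right 49°, forward 11.8 m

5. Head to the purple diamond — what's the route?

turn right 14°, forward 5.8 m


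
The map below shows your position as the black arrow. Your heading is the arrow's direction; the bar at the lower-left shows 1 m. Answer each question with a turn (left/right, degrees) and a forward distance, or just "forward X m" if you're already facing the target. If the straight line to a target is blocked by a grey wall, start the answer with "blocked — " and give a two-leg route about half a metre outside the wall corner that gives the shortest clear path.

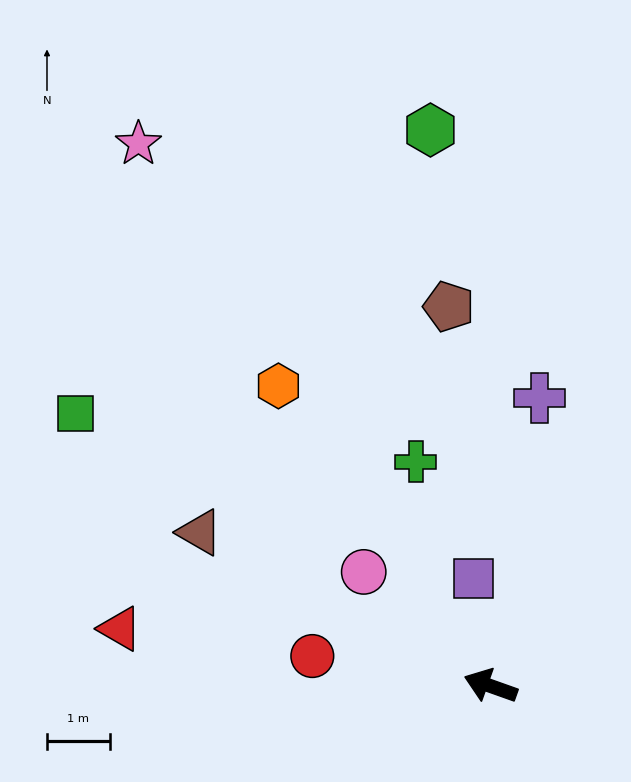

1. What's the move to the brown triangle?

turn right 8°, forward 5.2 m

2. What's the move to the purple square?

turn right 61°, forward 1.7 m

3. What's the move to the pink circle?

turn right 22°, forward 2.7 m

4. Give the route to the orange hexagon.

turn right 35°, forward 5.8 m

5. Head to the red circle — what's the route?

turn left 10°, forward 2.9 m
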